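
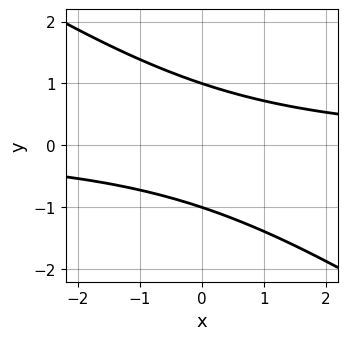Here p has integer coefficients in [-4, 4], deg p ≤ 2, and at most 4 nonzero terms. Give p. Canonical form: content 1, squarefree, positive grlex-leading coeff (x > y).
2*x*y + 3*y^2 - 3

The degree is 2 — the shape is more complex than any degree-1 curve.
From the axis intercepts and sections: the y-axis gridline crossings are at y ∈ {-1, 1}; no x-intercept at any integer in the box.
The integer polynomial consistent with all of this is the stated p.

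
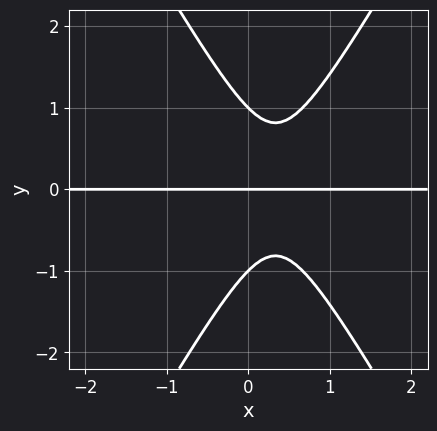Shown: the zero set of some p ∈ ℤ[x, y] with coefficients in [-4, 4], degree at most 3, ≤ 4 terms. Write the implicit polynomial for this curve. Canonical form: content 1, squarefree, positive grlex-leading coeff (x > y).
(a) deg p = 3.
(b) Checking where it meets the axes: the visible x-axis segment lies entirely on the curve; the y-axis gridline crossings are at y ∈ {-1, 0, 1}.
(c) Together with the visible shape, these determine p as stated.

3*x^2*y - y^3 - 2*x*y + y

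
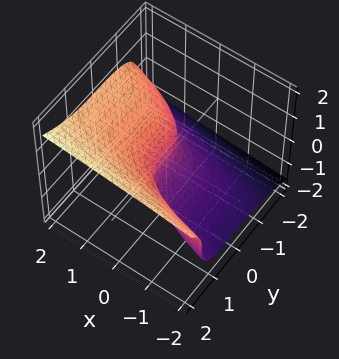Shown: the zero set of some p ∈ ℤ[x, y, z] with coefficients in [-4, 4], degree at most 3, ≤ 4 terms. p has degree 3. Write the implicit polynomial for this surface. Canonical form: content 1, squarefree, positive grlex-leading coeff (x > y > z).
1. deg p = 3. The shape is more complex than any degree-2 surface.
2. Against the integer gridlines: it crosses the x-axis at the gridline x = 0; one y-axis crossing is at y = 0.
3. Fitting integer coefficients to these (and the overall shape) gives p.

y^3 - 3*z^3 + 2*x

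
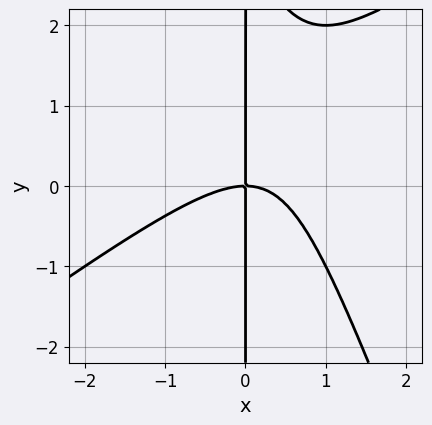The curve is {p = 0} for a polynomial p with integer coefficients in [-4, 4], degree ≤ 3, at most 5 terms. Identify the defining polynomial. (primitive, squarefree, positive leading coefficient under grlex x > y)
2*x^3 - 2*x^2*y - x*y^2 + 3*x*y

1. The degree is 3 — no degree-2 curve has this shape.
2. Checking where it meets the axes: the visible y-axis segment lies entirely on the curve; it crosses the x-axis at the gridline x = 0.
3. Fitting integer coefficients to these (and the overall shape) gives p.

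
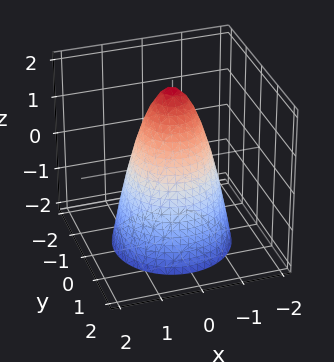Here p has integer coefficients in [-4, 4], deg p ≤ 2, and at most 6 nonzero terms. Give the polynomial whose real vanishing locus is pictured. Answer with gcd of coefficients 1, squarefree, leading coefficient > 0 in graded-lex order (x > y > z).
2*x^2 + 2*y^2 + z - 2

Degree: the shape is more complex than any degree-1 surface, so deg p = 2.
By symmetry, the z-axis is an axis of rotation, so x and y enter only as x² + y².
From the visible intercepts: it crosses the z-axis at the gridline z = 2; among the integer gridlines, it crosses the x-axis at x ∈ {-1, 1}.
Together with the visible shape, these determine p as stated. Check: (0, 1, 0) on the y-axis lies on the surface, and p(0, 1, 0) = 0. ✓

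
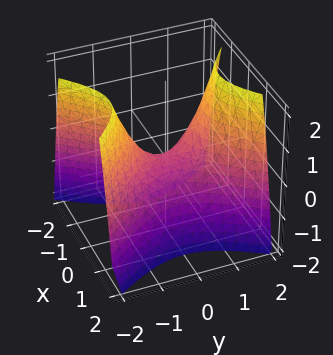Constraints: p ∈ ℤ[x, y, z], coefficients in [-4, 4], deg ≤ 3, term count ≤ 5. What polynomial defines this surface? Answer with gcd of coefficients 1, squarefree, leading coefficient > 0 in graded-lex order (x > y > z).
3*x^2 - 2*y^2 + 2*z

(a) Degree: a saddle surface; a quadric, so deg p = 2.
(b) Symmetries: the y ↦ −y reflection is a symmetry, so y appears only in even powers; the x ↦ −x reflection is a symmetry, so x appears only in even powers.
(c) From the axis intercepts and sections: one x-axis crossing is at x = 0; it meets the z-axis at z = 0 (among the integer gridlines); it crosses the y-axis at the gridline y = 0.
(d) These observations pin down the coefficients.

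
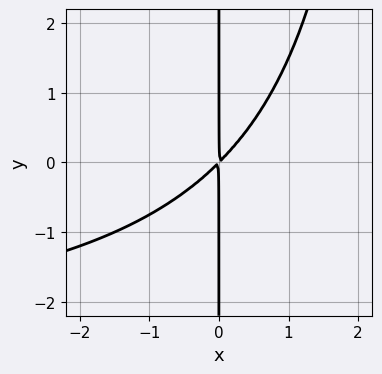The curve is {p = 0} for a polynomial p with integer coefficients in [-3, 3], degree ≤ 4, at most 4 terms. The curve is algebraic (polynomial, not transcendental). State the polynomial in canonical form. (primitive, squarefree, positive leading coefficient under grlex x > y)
The degree is 3 — no degree-2 curve has this shape.
Observable constraints: the visible y-axis segment lies entirely on the curve.
Assembling these constraints gives the stated polynomial.

x^2*y + 3*x^2 - 3*x*y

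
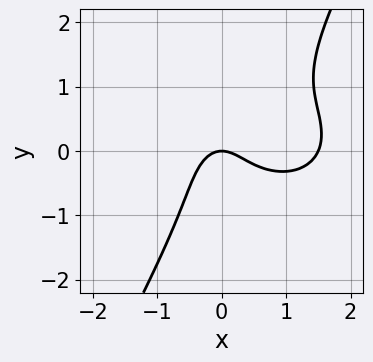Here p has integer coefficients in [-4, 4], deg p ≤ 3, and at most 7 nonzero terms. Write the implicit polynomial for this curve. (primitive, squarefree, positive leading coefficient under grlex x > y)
1. Degree: a generic line meets the curve in up to 3 points, so deg p = 3.
2. Observable constraints: it meets the x-axis at x = 0 (among the integer gridlines); it crosses the y-axis at the gridline y = 0.
3. Assembling these constraints gives the stated polynomial.

2*x^3 + 3*x*y^2 - 2*y^3 - 3*x^2 - 2*y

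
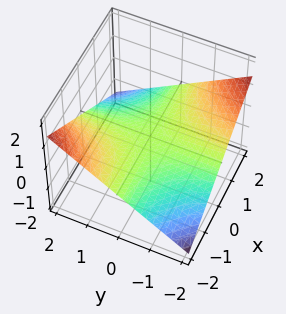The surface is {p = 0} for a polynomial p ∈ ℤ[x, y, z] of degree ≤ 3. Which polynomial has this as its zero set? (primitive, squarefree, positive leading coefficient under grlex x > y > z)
x*y + 3*z

deg p = 2. A saddle surface; a quadric.
Observable constraints: it crosses the z-axis at the gridline z = 0; every point of the y-axis in the box is on the surface.
Assembling these constraints gives the stated polynomial. Check: (-1, 0, 0) on the x-axis lies on the surface, and p(-1, 0, 0) = 0. ✓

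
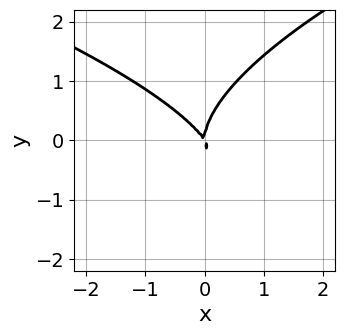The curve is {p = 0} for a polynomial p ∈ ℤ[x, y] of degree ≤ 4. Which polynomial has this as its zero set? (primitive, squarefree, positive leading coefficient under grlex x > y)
1. The degree is 3 — a generic line meets the curve in up to 3 points.
2. Observable constraints: one y-axis crossing is at y = 0; it crosses the x-axis at the gridline x = 0.
3. Solving for integer coefficients yields p as stated.

2*y^3 - 3*x^2 - 2*x*y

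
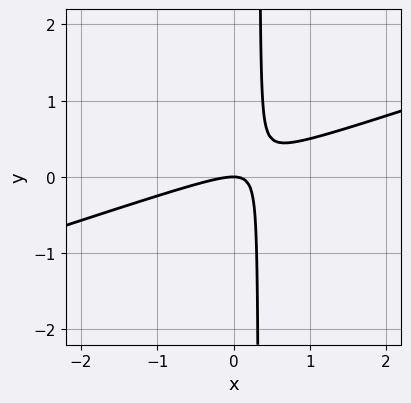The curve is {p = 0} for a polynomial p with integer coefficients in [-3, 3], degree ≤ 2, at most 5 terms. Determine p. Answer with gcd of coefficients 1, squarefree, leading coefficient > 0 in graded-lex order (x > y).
1. deg p = 2. No degree-1 curve has this shape.
2. Observable constraints: it crosses the y-axis at the gridline y = 0; it meets the x-axis at x = 0 (among the integer gridlines).
3. Solving for integer coefficients yields p as stated.

x^2 - 3*x*y + y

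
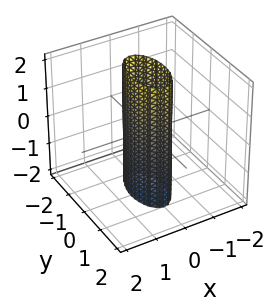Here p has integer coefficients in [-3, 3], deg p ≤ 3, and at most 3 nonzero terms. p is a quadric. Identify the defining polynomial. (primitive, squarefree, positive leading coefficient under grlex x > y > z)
First, deg p = 2.
Then, symmetries: the y ↦ −y reflection is a symmetry, so y appears only in even powers; it's symmetric under z → −z, forcing even powers of z; mirror symmetry x ↦ −x ⇒ only even powers of x.
Next, from the axis intercepts and sections: no z-intercept at any integer in the box; the y-axis gridline crossings are at y ∈ {-1, 1}.
Finally, fitting integer coefficients to these (and the overall shape) gives p.

3*x^2 + y^2 - 1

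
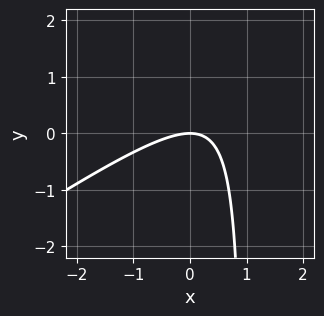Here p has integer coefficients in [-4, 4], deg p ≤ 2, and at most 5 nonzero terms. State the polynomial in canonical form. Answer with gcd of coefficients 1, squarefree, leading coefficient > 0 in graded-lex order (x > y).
2*x^2 - 3*x*y + 3*y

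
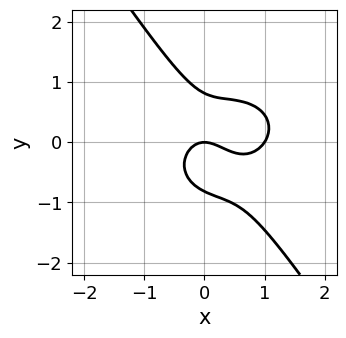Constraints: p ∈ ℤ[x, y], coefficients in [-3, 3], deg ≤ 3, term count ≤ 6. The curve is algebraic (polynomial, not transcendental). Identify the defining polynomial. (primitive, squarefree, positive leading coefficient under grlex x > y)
(a) The degree is 3 — the shape is more complex than any degree-2 curve.
(b) Against the integer gridlines: it crosses the y-axis at the gridline y = 0; among the integer gridlines, it crosses the x-axis at x ∈ {0, 1}.
(c) Together with the visible shape, these determine p as stated.

3*x^3 + 3*x*y^2 + 3*y^3 - 3*x^2 - 2*y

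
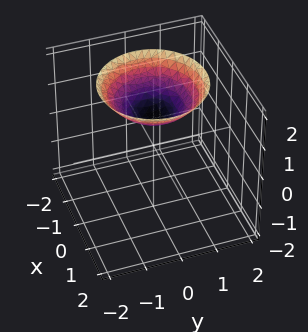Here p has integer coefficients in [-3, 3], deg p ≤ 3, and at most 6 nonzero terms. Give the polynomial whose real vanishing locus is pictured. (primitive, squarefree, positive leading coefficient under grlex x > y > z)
x^2 + y^2 - 2*z + 2

First, the degree is 2 — a generic line meets the surface in up to 2 points.
Then, symmetries: rotational symmetry about the z-axis ⇒ p depends on x, y only through x² + y².
Then, from the axis intercepts and sections: a circular section at z = 2 has radius between 1 and 2; the surface avoids every integer x-axis point in the box; it misses every integer gridline on the y-axis.
Finally, the integer polynomial consistent with all of this is the stated p. Check: (0, 0, 1) on the z-axis lies on the surface, and p(0, 0, 1) = 0. ✓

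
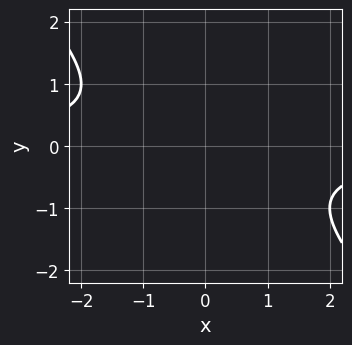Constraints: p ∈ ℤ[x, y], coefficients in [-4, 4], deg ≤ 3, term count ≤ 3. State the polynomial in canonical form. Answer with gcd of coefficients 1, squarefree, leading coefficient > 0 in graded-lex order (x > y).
1. deg p = 2.
2. Against the integer gridlines: it misses every integer gridline on the y-axis; the curve avoids every integer x-axis point in the box.
3. Assembling these constraints gives the stated polynomial.

x*y + y^2 + 1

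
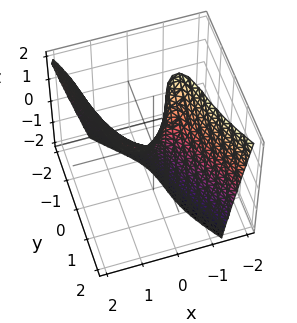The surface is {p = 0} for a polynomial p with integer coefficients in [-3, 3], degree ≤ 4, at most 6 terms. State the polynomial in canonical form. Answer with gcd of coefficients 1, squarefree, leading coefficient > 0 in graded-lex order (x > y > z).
3*x^3 + y^3 - 3*x*z + 2*y - z

deg p = 3. A generic line meets the surface in up to 3 points.
Reading off the gridlines: one x-axis crossing is at x = 0; it crosses the y-axis at the gridline y = 0.
Solving for integer coefficients yields p as stated.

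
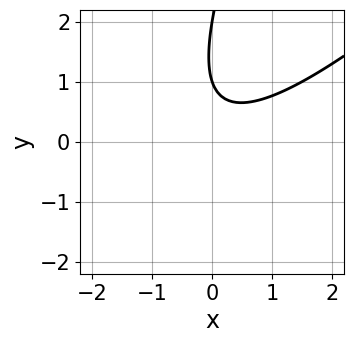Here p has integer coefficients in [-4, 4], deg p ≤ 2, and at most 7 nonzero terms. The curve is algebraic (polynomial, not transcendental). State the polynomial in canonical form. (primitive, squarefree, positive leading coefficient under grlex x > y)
2*x^2 - 3*x*y + y^2 - 3*y + 2

First, the degree is 2 — no degree-1 curve has this shape.
Next, checking where it meets the axes: the curve avoids every integer x-axis point in the box; among the integer gridlines, it crosses the y-axis at y ∈ {1, 2}.
Finally, matching integer coefficients to the picture gives p.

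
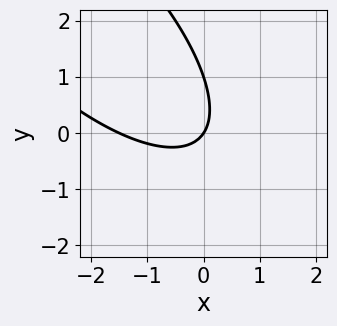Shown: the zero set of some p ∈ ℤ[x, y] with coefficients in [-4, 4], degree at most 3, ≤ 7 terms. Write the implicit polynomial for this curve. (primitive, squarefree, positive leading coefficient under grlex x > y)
First, the degree is 2 — a generic line meets the curve in up to 2 points.
Next, checking where it meets the axes: among the integer gridlines, it crosses the y-axis at y ∈ {0, 1}; it meets the x-axis at x = 0 (among the integer gridlines).
Finally, fitting integer coefficients to these (and the overall shape) gives p.

2*x^2 + 3*x*y + 2*y^2 + 3*x - 2*y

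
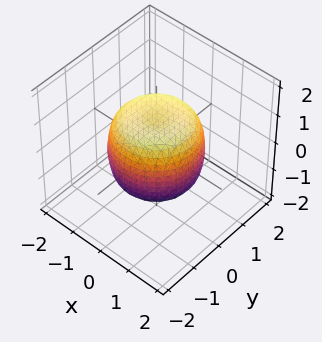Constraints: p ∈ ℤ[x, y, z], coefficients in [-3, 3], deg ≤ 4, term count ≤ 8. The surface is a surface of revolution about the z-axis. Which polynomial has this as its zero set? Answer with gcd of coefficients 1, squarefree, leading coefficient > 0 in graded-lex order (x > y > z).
x^4 + 2*x^2*y^2 + y^4 - x^2 - y^2 + z^2 - 1

deg p = 4. The shape is more complex than any degree-3 surface.
Symmetries: every cross-section ⟂ z is a circle, so x, y appear only via x² + y².
From the visible intercepts: the z-axis gridline crossings are at z ∈ {-1, 1}; a circular section at z = -1 has radius exactly 1.
Assembling these constraints gives the stated polynomial.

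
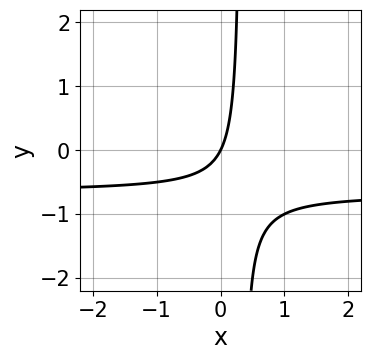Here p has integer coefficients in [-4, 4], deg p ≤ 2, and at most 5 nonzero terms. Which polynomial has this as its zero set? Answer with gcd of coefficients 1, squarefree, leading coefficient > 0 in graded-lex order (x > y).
3*x*y + 2*x - y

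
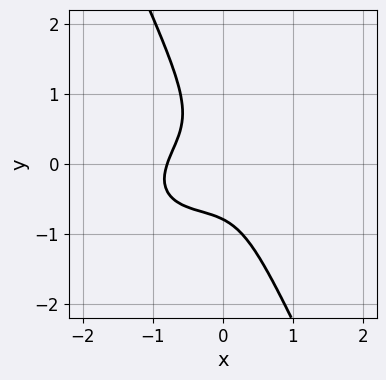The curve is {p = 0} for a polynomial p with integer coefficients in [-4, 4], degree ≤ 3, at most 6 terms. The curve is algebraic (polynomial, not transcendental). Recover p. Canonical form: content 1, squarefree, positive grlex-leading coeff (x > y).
2*x^3 - 2*x^2*y + 3*x*y^2 + 2*y^3 + 1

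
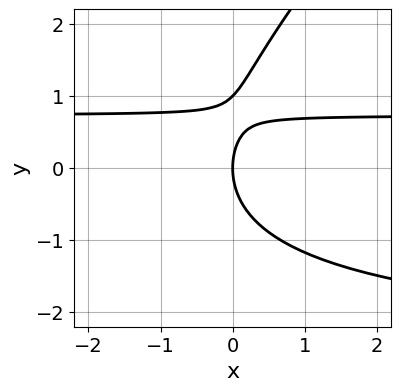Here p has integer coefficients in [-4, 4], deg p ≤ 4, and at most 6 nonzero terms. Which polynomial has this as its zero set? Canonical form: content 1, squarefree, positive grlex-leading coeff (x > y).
x*y^2 - y^3 + 2*x*y + y^2 - 2*x

First, degree: no degree-2 curve has this shape, so deg p = 3.
Then, reading off the gridlines: it meets the x-axis at x = 0 (among the integer gridlines); the y-axis gridline crossings are at y ∈ {0, 1}.
Finally, fitting integer coefficients to these (and the overall shape) gives p.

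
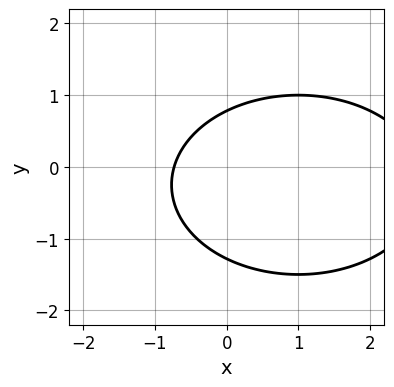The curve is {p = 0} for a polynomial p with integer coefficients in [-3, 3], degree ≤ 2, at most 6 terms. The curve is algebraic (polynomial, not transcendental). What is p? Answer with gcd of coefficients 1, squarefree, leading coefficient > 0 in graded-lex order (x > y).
x^2 + 2*y^2 - 2*x + y - 2

First, deg p = 2. A generic line meets the curve in up to 2 points.
Finally, matching integer coefficients to the picture gives p.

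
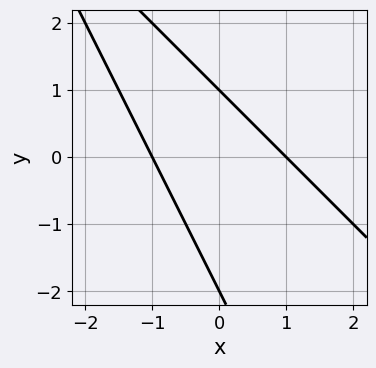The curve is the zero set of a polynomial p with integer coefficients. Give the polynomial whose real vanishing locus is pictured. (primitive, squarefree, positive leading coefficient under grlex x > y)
First, the degree is 2 — no degree-1 curve has this shape.
Then, observable constraints: the y-axis gridline crossings are at y ∈ {-2, 1}; the x-axis gridline crossings are at x ∈ {-1, 1}.
Finally, matching integer coefficients to the picture gives p.

2*x^2 + 3*x*y + y^2 + y - 2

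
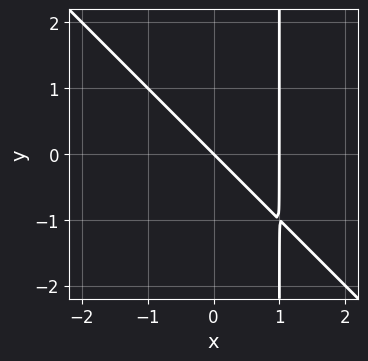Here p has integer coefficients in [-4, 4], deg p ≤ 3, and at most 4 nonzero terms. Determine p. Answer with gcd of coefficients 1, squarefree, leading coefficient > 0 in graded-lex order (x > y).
1. The degree is 2 — the shape is more complex than any degree-1 curve.
2. Observable constraints: among the integer gridlines, it crosses the x-axis at x ∈ {0, 1}; one y-axis crossing is at y = 0.
3. Putting this together gives p.

x^2 + x*y - x - y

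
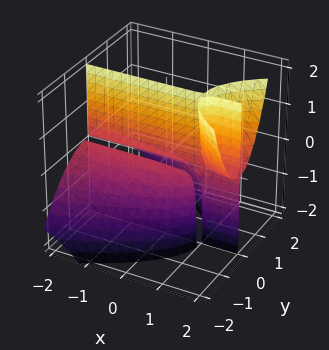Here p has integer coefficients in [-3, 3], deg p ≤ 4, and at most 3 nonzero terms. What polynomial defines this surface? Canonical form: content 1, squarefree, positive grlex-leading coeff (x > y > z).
(a) I count 2 distinct pieces. They look like related sheets of one shape, so recover p as a whole.
(b) Degree: the shape is more complex than any degree-2 surface, so deg p = 3.
(c) Reading off the gridlines: one y-axis crossing is at y = 0; every point of the x-axis in the box is on the surface; the visible z-axis segment lies entirely on the surface.
(d) Fitting integer coefficients to these (and the overall shape) gives p.

x*y*z - y^3 - y*z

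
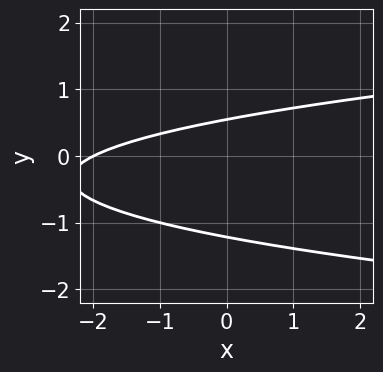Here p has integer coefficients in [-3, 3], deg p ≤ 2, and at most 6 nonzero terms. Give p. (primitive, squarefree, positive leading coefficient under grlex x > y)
deg p = 2.
Against the integer gridlines: it meets the x-axis at x = -2 (among the integer gridlines).
Together with the visible shape, these determine p as stated.

3*y^2 - x + 2*y - 2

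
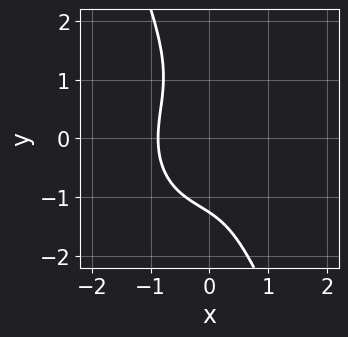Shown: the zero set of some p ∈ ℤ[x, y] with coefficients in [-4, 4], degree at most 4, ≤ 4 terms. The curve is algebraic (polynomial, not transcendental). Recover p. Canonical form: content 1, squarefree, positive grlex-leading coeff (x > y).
3*x^3 + 2*x*y^2 + y^3 + 2

(a) Degree: a generic line meets the curve in up to 3 points, so deg p = 3.
(b) Matching integer coefficients to the picture gives p.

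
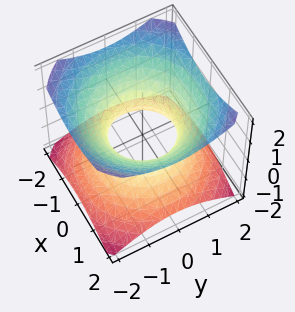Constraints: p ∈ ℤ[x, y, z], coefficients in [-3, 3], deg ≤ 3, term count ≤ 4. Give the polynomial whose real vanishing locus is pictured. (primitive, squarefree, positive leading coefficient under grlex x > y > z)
2*x^2 + 2*y^2 - 3*z^2 - 2

1. The degree is 2 — one connected sheet with a waist; a quadric.
2. Symmetries: mirror symmetry z ↦ −z ⇒ only even powers of z; the surface is invariant under rotation about z: p = q(x² + y², z).
3. Checking where it meets the axes: a circular section at z = -1 has radius between 1 and 2; the surface avoids every integer z-axis point in the box.
4. Matching integer coefficients to the picture gives p. Check: (-1, 0, 0) on the x-axis lies on the surface, and p(-1, 0, 0) = 0. ✓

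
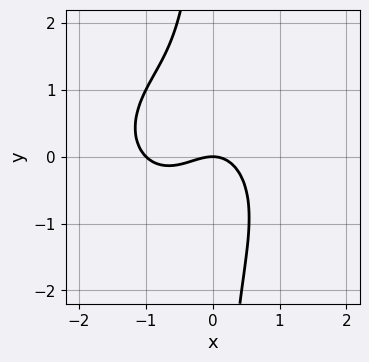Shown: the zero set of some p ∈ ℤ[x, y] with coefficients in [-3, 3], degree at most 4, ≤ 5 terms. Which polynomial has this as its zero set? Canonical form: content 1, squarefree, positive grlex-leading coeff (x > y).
x^3 + x*y^2 + x^2 + y

1. deg p = 3.
2. Reading off the gridlines: it meets the y-axis at y = 0 (among the integer gridlines); the x-axis gridline crossings are at x ∈ {-1, 0}.
3. The integer polynomial consistent with all of this is the stated p.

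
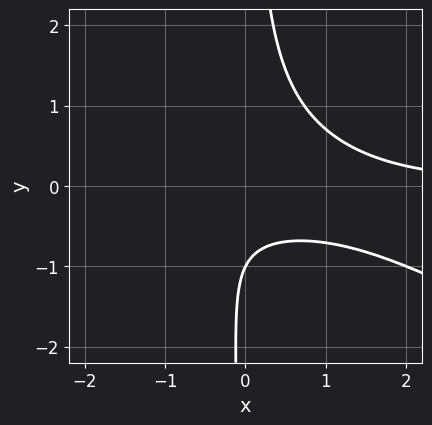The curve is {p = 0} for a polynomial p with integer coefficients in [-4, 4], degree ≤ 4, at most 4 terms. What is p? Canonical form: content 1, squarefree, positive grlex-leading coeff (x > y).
x^2*y + 2*x*y^2 - y - 1

(a) deg p = 3. No degree-2 curve has this shape.
(b) Against the integer gridlines: one y-axis crossing is at y = -1; it misses every integer gridline on the x-axis.
(c) Assembling these constraints gives the stated polynomial.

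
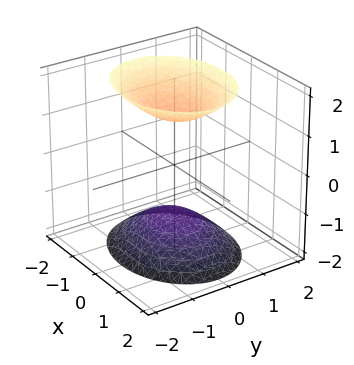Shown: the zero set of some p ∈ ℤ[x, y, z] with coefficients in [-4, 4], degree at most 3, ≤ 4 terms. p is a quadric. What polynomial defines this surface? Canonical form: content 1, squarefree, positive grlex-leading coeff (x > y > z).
2*x^2 + 3*y^2 - 2*z^2 + 3

The picture has 2 separate pieces.
deg p = 2.
Symmetries: it's symmetric under z → −z, forcing even powers of z; the x ↦ −x reflection is a symmetry, so x appears only in even powers; the y ↦ −y reflection is a symmetry, so y appears only in even powers.
From the visible intercepts: it misses every integer gridline on the x-axis; it misses every integer gridline on the y-axis.
Matching integer coefficients to the picture gives p.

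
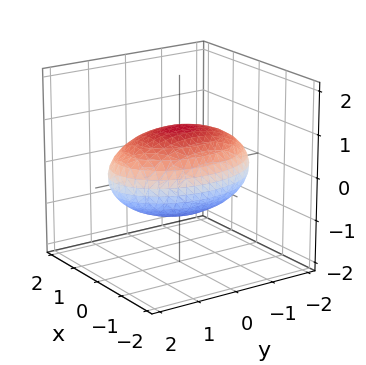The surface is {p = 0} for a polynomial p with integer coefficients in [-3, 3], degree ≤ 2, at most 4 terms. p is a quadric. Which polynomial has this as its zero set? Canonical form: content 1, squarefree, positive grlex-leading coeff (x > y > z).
2*x^2 + y^2 + 3*z^2 - 3

1. Degree: a closed, bounded, convex surface; a quadric, so deg p = 2.
2. Symmetries: mirror symmetry y ↦ −y ⇒ only even powers of y; mirror symmetry x ↦ −x ⇒ only even powers of x; mirror symmetry z ↦ −z ⇒ only even powers of z.
3. From the axis intercepts and sections: among the integer gridlines, it crosses the z-axis at z ∈ {-1, 1}.
4. Putting this together gives p.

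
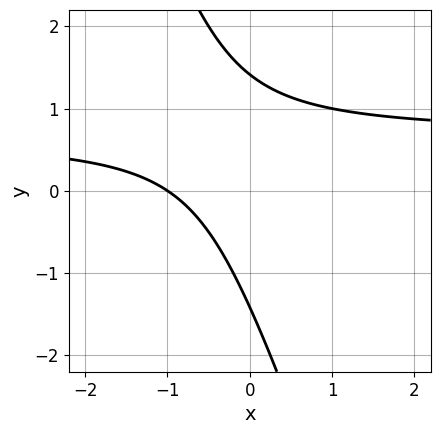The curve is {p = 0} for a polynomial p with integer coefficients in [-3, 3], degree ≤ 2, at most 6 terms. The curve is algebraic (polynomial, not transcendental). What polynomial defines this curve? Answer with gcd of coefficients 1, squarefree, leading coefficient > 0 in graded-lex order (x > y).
3*x*y + y^2 - 2*x - 2

The degree is 2 — a generic line meets the curve in up to 2 points.
From the visible intercepts: it crosses the x-axis at the gridline x = -1.
Fitting integer coefficients to these (and the overall shape) gives p.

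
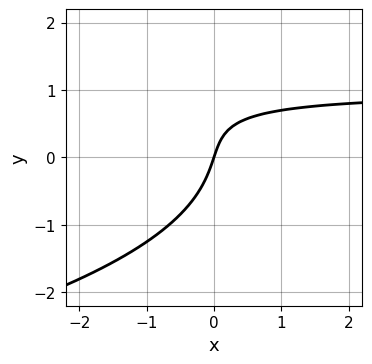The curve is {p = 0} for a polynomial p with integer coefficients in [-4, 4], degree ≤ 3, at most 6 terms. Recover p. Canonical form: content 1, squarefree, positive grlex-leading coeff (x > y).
First, deg p = 3. No degree-2 curve has this shape.
Then, observable constraints: it meets the y-axis at y = 0 (among the integer gridlines); one x-axis crossing is at x = 0.
Finally, solving for integer coefficients yields p as stated.

2*y^3 + 3*x*y - y^2 - 3*x + y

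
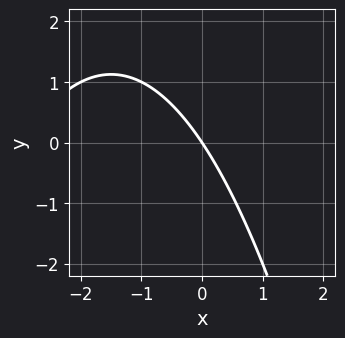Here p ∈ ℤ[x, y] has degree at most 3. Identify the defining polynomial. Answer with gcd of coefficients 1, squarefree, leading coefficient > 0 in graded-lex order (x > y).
1. Degree: a generic line meets the curve in up to 2 points, so deg p = 2.
2. From the visible intercepts: it crosses the y-axis at the gridline y = 0; one x-axis crossing is at x = 0.
3. Fitting integer coefficients to these (and the overall shape) gives p.

x^2 + 3*x + 2*y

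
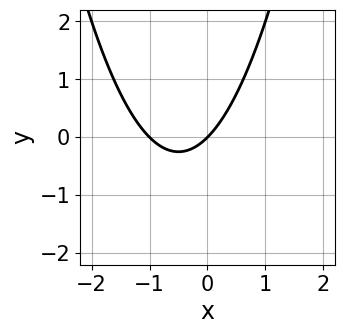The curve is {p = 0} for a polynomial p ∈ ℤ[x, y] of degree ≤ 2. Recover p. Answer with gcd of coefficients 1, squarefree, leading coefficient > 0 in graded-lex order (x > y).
(a) Degree: the shape is more complex than any degree-1 curve, so deg p = 2.
(b) Reading off the gridlines: among the integer gridlines, it crosses the x-axis at x ∈ {-1, 0}; one y-axis crossing is at y = 0.
(c) The integer polynomial consistent with all of this is the stated p.

x^2 + x - y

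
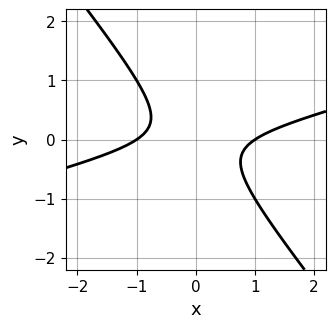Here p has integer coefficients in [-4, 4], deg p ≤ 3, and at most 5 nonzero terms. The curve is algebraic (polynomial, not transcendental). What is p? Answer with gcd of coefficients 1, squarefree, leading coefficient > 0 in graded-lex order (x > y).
deg p = 2.
Against the integer gridlines: the curve avoids every integer y-axis point in the box; the x-axis gridline crossings are at x ∈ {-1, 1}.
Together with the visible shape, these determine p as stated.

x^2 - 3*x*y - 3*y^2 - 1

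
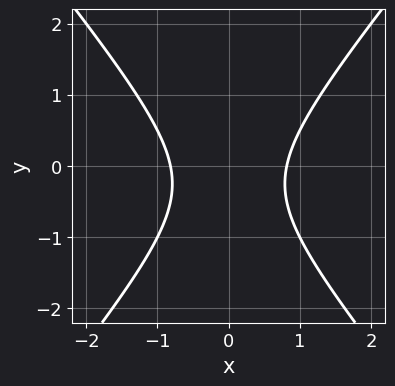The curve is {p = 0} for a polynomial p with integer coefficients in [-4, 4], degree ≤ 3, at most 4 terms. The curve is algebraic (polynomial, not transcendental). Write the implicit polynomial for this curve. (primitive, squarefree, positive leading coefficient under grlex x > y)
3*x^2 - 2*y^2 - y - 2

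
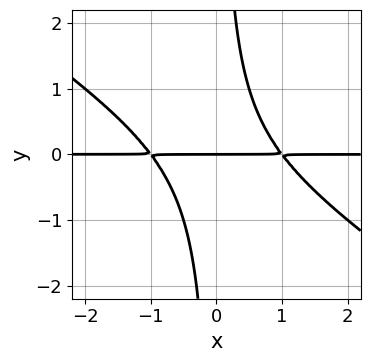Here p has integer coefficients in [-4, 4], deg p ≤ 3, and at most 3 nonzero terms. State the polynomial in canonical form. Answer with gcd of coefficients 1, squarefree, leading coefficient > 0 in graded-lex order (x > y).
(a) The degree is 3 — the shape is more complex than any degree-2 curve.
(b) Observable constraints: it crosses the y-axis at the gridline y = 0; the visible x-axis segment lies entirely on the curve.
(c) The integer polynomial consistent with all of this is the stated p.

2*x^2*y + 3*x*y^2 - 2*y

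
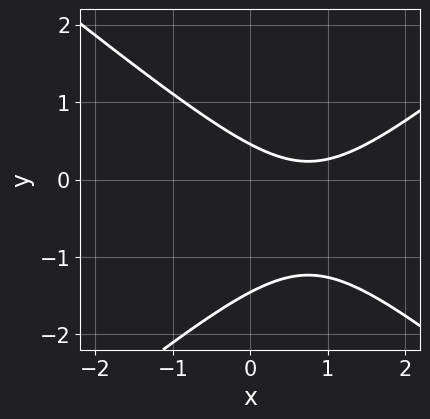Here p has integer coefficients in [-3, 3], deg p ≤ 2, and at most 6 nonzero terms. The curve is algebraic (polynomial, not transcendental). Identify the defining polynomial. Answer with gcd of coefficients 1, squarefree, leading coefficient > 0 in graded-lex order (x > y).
deg p = 2. A generic line meets the curve in up to 2 points.
From the axis intercepts and sections: no x-intercept at any integer in the box.
Solving for integer coefficients yields p as stated.

2*x^2 - 3*y^2 - 3*x - 3*y + 2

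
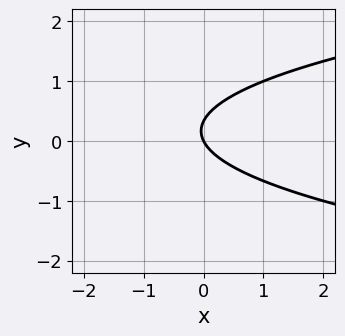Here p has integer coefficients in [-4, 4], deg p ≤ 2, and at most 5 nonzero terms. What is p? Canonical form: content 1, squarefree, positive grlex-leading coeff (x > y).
1. Degree: the shape is more complex than any degree-1 curve, so deg p = 2.
2. Against the integer gridlines: it crosses the y-axis at the gridline y = 0; one x-axis crossing is at x = 0.
3. These observations pin down the coefficients.

3*y^2 - 2*x - y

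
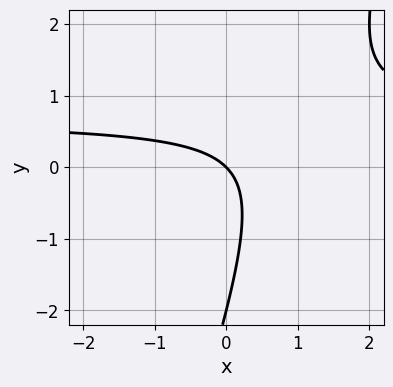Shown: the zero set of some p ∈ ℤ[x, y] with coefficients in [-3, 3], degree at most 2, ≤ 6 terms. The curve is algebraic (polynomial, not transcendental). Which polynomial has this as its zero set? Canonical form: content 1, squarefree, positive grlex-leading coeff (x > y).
(a) deg p = 2.
(b) From the visible intercepts: among the integer gridlines, it crosses the y-axis at y ∈ {-2, 0}; it crosses the x-axis at the gridline x = 0.
(c) Solving for integer coefficients yields p as stated.

3*x*y - y^2 - 2*x - 2*y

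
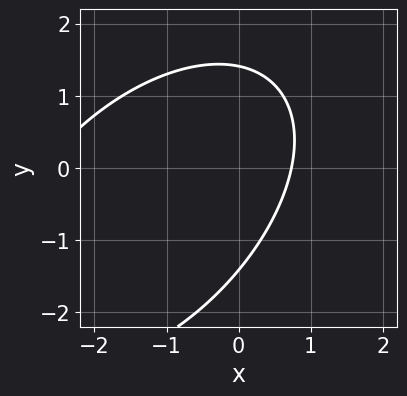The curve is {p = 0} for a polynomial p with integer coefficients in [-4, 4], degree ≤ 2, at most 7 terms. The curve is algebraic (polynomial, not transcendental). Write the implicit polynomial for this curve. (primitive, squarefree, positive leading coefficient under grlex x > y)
x^2 - x*y + y^2 + 2*x - 2

(a) Degree: the shape is more complex than any degree-1 curve, so deg p = 2.
(b) Solving for integer coefficients yields p as stated.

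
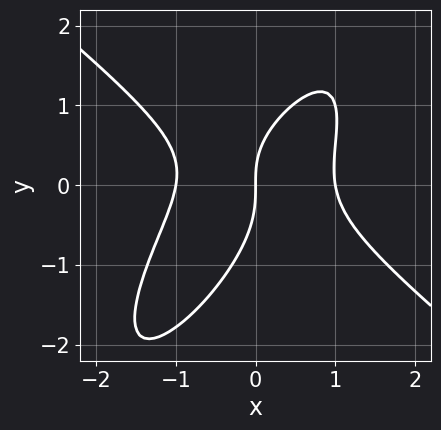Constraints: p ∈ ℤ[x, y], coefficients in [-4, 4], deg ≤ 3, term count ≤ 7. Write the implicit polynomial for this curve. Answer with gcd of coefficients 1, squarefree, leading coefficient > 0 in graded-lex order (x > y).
1. deg p = 3.
2. Observable constraints: among the integer gridlines, it crosses the x-axis at x ∈ {-1, 0, 1}; one y-axis crossing is at y = 0.
3. Fitting integer coefficients to these (and the overall shape) gives p.

3*x^3 - 3*x*y^2 + 2*y^3 + x*y - 3*x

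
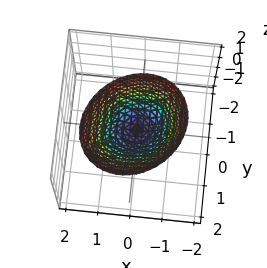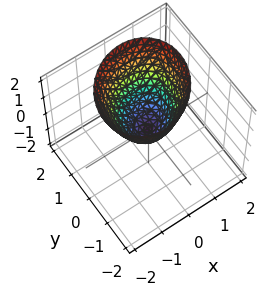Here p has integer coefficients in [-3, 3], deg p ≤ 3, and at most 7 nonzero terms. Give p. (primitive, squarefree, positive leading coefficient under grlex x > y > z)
1. The degree is 2 — the shape is more complex than any degree-1 surface.
2. From the visible intercepts: it crosses the y-axis at the gridline y = 0; it crosses the x-axis at the gridline x = 0; it crosses the z-axis at the gridline z = 0.
3. Putting this together gives p.

3*x^2 - x*y + 3*y^2 - y*z - 3*z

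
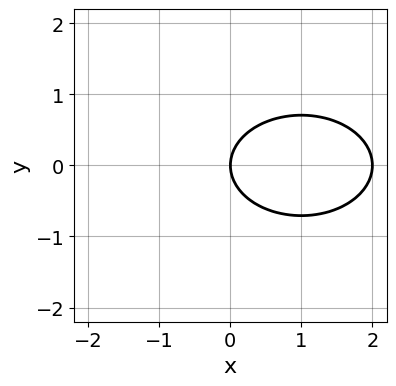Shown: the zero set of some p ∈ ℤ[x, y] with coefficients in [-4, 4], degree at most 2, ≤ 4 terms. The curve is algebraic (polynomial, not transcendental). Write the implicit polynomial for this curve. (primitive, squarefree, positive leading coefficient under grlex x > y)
x^2 + 2*y^2 - 2*x

(a) Degree: a generic line meets the curve in up to 2 points, so deg p = 2.
(b) Symmetries: the y ↦ −y reflection is a symmetry, so y appears only in even powers.
(c) Against the integer gridlines: it crosses the y-axis at the gridline y = 0; among the integer gridlines, it crosses the x-axis at x ∈ {0, 2}.
(d) Putting this together gives p.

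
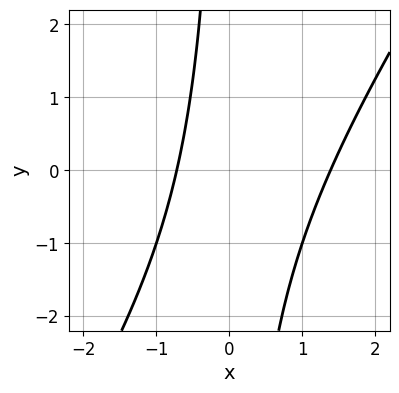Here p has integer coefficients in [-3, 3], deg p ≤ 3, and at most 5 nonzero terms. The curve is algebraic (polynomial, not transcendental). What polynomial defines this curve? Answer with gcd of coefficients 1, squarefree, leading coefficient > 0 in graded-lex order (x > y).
3*x^2 - 2*x*y - 2*x - 3

Degree: no degree-1 curve has this shape, so deg p = 2.
Observable constraints: no y-intercept at any integer in the box.
Together with the visible shape, these determine p as stated.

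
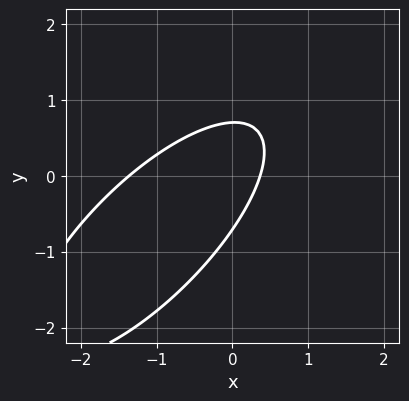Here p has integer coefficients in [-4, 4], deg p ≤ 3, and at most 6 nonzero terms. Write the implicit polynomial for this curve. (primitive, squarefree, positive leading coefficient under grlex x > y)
Degree: a generic line meets the curve in up to 2 points, so deg p = 2.
The integer polynomial consistent with all of this is the stated p.

2*x^2 - 3*x*y + 2*y^2 + 2*x - 1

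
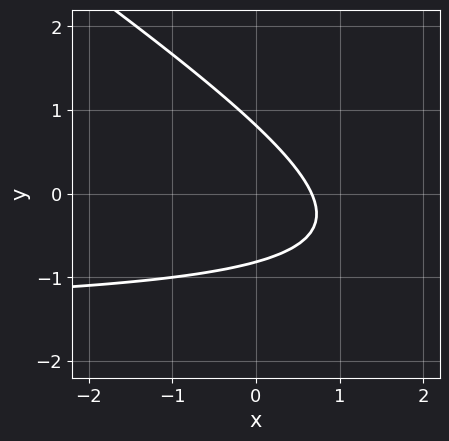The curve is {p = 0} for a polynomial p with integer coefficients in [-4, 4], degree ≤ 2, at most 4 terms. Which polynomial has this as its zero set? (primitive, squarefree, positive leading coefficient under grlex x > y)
2*x*y + 3*y^2 + 3*x - 2

(a) Degree: a generic line meets the curve in up to 2 points, so deg p = 2.
(b) Solving for integer coefficients yields p as stated.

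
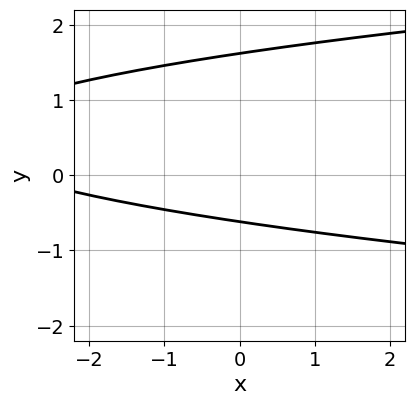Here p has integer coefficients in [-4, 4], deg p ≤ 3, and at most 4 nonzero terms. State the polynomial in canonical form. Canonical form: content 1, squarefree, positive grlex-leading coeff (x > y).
1. deg p = 2.
2. Against the integer gridlines: the curve avoids every integer x-axis point in the box.
3. Assembling these constraints gives the stated polynomial.

3*y^2 - x - 3*y - 3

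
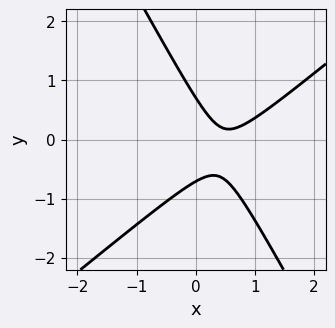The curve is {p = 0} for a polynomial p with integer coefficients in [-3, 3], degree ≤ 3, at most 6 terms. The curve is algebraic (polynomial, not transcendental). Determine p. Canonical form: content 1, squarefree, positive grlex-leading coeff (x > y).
First, the degree is 2 — no degree-1 curve has this shape.
Next, observable constraints: no x-intercept at any integer in the box.
Finally, matching integer coefficients to the picture gives p.

3*x^2 - 2*x*y - 2*y^2 - 3*x + 1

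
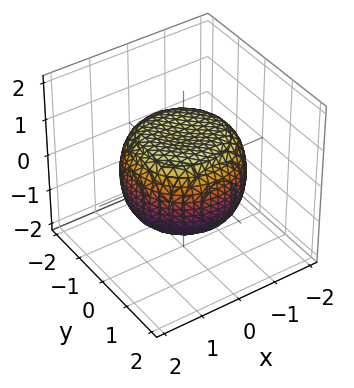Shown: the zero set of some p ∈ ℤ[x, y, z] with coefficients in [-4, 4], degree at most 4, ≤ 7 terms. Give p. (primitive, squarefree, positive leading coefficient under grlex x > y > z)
x^4 + 2*x^2*y^2 + y^4 - x^2 - y^2 + 2*z^2 - 2

(a) The degree is 4 — no degree-3 surface has this shape.
(b) Symmetries: rotational symmetry about the z-axis ⇒ p depends on x, y only through x² + y².
(c) From the visible intercepts: a circular section at z = -1 has radius exactly 1; among the integer gridlines, it crosses the z-axis at z ∈ {-1, 1}.
(d) The integer polynomial consistent with all of this is the stated p.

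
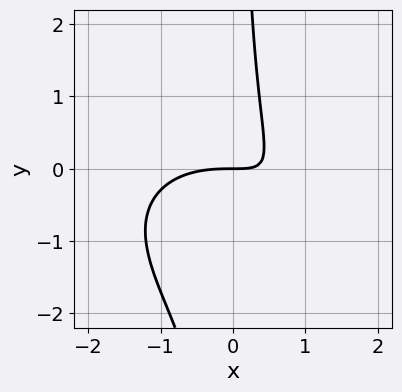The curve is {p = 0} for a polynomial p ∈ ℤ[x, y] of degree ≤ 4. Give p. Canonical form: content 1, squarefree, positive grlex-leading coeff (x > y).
x^3 + x^2*y + 2*x*y^2 + 3*x*y - 2*y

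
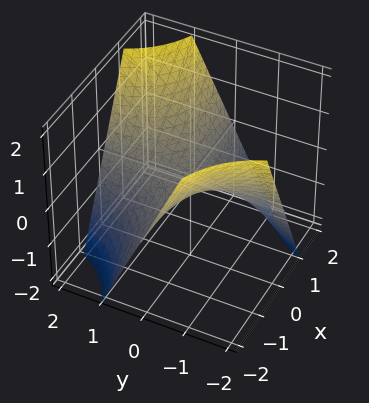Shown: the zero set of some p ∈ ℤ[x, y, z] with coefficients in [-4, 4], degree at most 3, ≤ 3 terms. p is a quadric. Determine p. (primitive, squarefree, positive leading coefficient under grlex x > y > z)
Degree: a saddle surface; a quadric, so deg p = 2.
From the visible intercepts: one z-axis crossing is at z = 0; the visible y-axis segment lies entirely on the surface.
Assembling these constraints gives the stated polynomial. Check: (2, 0, 0) on the x-axis lies on the surface, and p(2, 0, 0) = 0. ✓

x*y - z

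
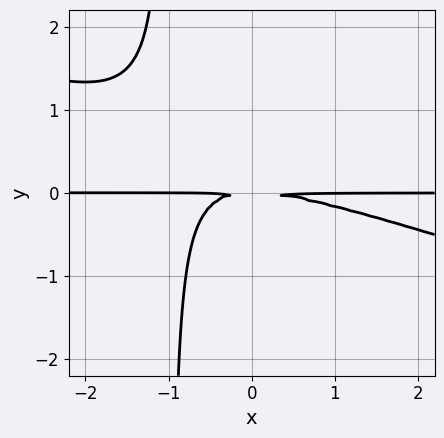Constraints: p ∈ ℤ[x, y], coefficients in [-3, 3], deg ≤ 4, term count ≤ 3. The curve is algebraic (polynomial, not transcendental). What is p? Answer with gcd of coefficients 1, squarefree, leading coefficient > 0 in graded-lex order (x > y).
1. The degree is 3 — a generic line meets the curve in up to 3 points.
2. Against the integer gridlines: every point of the x-axis in the box is on the curve.
3. Solving for integer coefficients yields p as stated.

x^2*y + 3*x*y^2 + 3*y^2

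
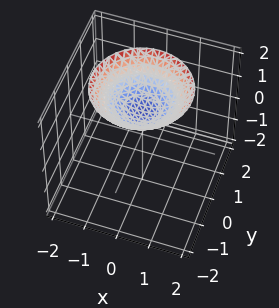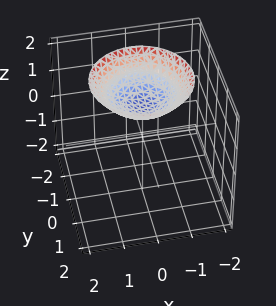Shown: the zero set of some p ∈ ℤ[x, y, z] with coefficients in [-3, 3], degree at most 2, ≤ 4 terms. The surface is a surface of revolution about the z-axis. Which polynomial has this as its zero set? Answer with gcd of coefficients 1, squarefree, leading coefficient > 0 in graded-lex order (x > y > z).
x^2 + y^2 - 2*z + 2

The degree is 2 — the shape is more complex than any degree-1 surface.
Symmetries: the surface is invariant under rotation about z: p = q(x² + y², z).
Reading off the gridlines: one z-axis crossing is at z = 1; a circular section at z = 2 has radius between 1 and 2.
Together with the visible shape, these determine p as stated.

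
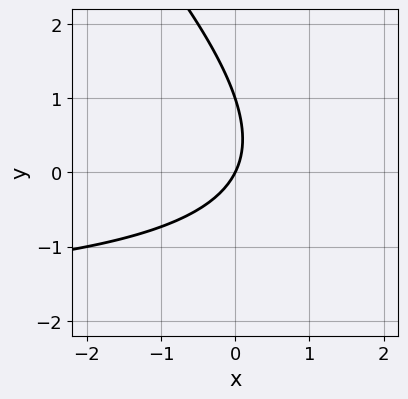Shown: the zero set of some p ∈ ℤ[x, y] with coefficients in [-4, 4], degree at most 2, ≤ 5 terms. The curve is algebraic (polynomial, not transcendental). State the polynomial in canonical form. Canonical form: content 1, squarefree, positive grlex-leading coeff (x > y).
x*y + y^2 + 2*x - y

(a) deg p = 2. The shape is more complex than any degree-1 curve.
(b) From the axis intercepts and sections: one x-axis crossing is at x = 0; the y-axis gridline crossings are at y ∈ {0, 1}.
(c) Matching integer coefficients to the picture gives p.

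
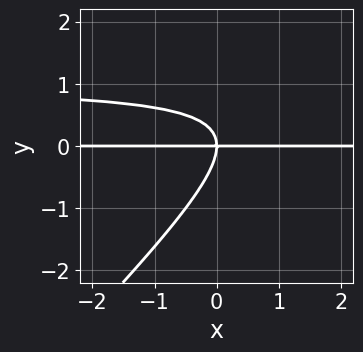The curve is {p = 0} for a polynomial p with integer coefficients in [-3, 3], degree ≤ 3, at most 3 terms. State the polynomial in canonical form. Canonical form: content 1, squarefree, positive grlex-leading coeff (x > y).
1. deg p = 3. The shape is more complex than any degree-2 curve.
2. Observable constraints: the visible x-axis segment lies entirely on the curve; it crosses the y-axis at the gridline y = 0.
3. Putting this together gives p.

x*y^2 - y^3 - x*y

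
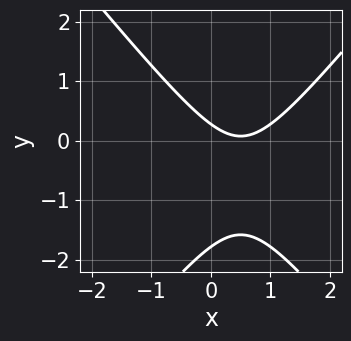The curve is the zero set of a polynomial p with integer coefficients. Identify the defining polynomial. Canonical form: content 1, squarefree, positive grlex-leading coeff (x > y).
3*x^2 - 2*y^2 - 3*x - 3*y + 1

(a) Degree: the shape is more complex than any degree-1 curve, so deg p = 2.
(b) Observable constraints: the curve avoids every integer x-axis point in the box.
(c) Solving for integer coefficients yields p as stated.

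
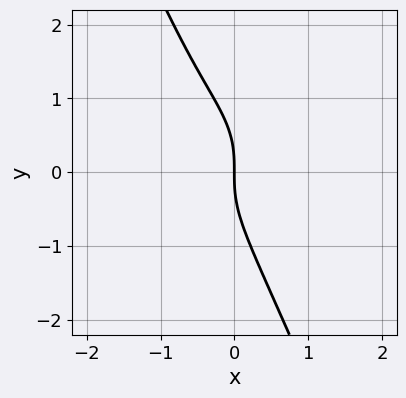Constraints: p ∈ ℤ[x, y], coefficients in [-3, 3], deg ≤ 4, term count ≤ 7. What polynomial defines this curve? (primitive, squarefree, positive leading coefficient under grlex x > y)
2*x^3 + 2*x*y^2 + y^3 + 2*x^2 + 2*x

Degree: a generic line meets the curve in up to 3 points, so deg p = 3.
Against the integer gridlines: it crosses the x-axis at the gridline x = 0; one y-axis crossing is at y = 0.
Fitting integer coefficients to these (and the overall shape) gives p.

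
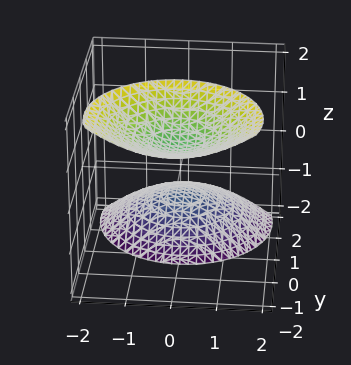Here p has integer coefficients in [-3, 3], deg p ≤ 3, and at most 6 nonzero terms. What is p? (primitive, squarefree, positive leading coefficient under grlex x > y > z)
2*x^2 + 2*y^2 + 3*y*z - z^2 + 2

I count 2 distinct pieces. Treating them together as one polynomial.
Degree: no degree-1 surface has this shape, so deg p = 2.
Observable constraints: no x-intercept at any integer in the box; it misses every integer gridline on the y-axis.
Assembling these constraints gives the stated polynomial.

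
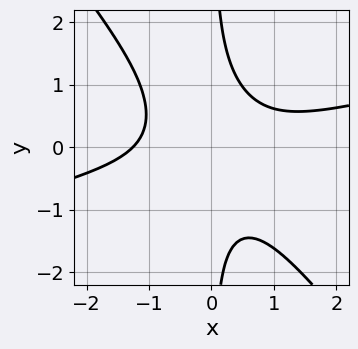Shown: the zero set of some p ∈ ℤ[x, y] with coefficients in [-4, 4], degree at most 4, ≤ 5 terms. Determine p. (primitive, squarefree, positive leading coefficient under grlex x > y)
(a) deg p = 3.
(b) Checking where it meets the axes: the curve avoids every integer y-axis point in the box.
(c) Assembling these constraints gives the stated polynomial.

x^3 - 3*x^2*y - 3*x*y^2 + 2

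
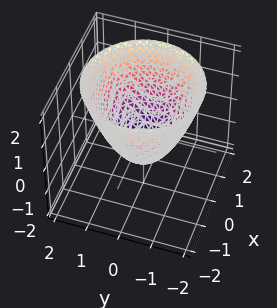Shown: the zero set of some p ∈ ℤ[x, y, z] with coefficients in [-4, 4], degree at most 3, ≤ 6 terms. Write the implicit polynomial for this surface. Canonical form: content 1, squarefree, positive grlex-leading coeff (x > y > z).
x^2 + y^2 - z - 1

First, the degree is 2 — no degree-1 surface has this shape.
Then, symmetries: rotational symmetry about the z-axis ⇒ p depends on x, y only through x² + y².
Next, observable constraints: the x-axis gridline crossings are at x ∈ {-1, 1}; among the integer gridlines, it crosses the y-axis at y ∈ {-1, 1}; it meets the z-axis at z = -1 (among the integer gridlines).
Finally, putting this together gives p.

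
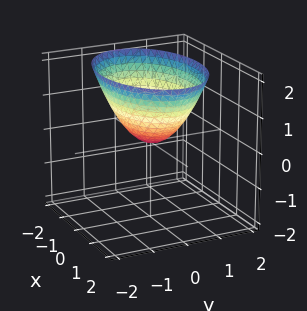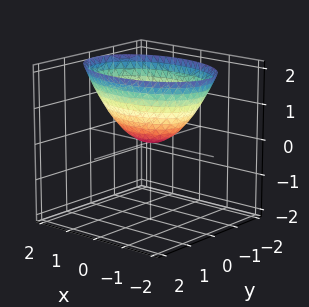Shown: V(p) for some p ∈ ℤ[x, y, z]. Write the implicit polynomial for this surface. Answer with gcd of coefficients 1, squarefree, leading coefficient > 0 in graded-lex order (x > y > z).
x^2 + 2*y^2 - 2*z

First, degree: a paraboloid; a quadric, so deg p = 2.
Then, symmetries: mirror symmetry x ↦ −x ⇒ only even powers of x; the y ↦ −y reflection is a symmetry, so y appears only in even powers.
Next, from the axis intercepts and sections: it meets the y-axis at y = 0 (among the integer gridlines); one x-axis crossing is at x = 0; it meets the z-axis at z = 0 (among the integer gridlines).
Finally, assembling these constraints gives the stated polynomial.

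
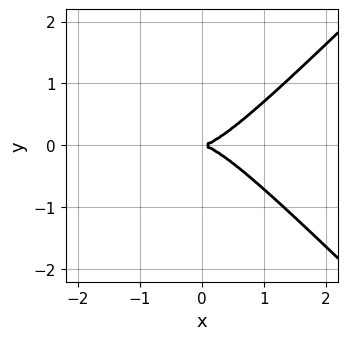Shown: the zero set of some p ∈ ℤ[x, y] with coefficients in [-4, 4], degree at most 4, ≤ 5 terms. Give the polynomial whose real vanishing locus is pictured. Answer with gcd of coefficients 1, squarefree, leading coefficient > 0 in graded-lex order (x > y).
x^3 - x*y^2 - y^2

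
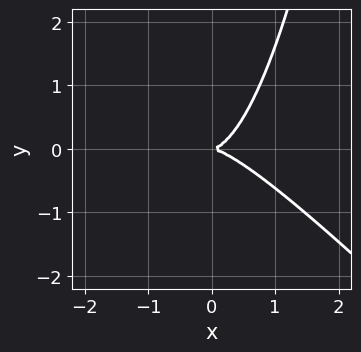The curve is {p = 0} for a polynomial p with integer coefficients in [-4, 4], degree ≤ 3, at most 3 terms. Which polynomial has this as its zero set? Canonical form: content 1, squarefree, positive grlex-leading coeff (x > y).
1. Degree: a generic line meets the curve in up to 3 points, so deg p = 3.
2. From the axis intercepts and sections: it crosses the x-axis at the gridline x = 0; it crosses the y-axis at the gridline y = 0.
3. Putting this together gives p.

x^3 + x^2*y - y^2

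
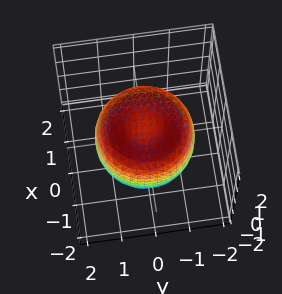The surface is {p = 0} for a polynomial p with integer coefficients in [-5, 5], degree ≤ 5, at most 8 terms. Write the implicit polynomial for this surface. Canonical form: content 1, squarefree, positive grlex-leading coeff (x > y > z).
2*x^4 + 4*x^2*y^2 + 2*y^4 - 3*x^2 - 3*y^2 + 3*z^2 - 2

First, deg p = 4. A generic line meets the surface in up to 4 points.
Next, symmetries: the z-axis is an axis of rotation, so x and y enter only as x² + y².
Then, reading off the gridlines: a circular section at z = 0 has radius between 1 and 2.
Finally, matching integer coefficients to the picture gives p.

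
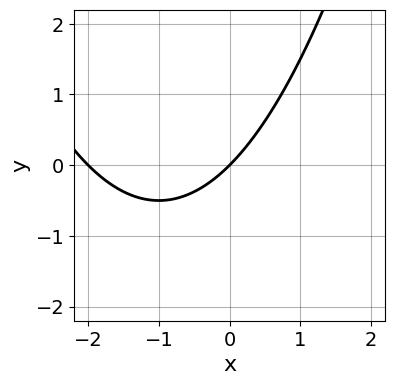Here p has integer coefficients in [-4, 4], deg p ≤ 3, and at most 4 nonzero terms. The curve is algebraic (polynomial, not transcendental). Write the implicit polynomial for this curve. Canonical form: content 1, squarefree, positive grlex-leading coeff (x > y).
deg p = 2. No degree-1 curve has this shape.
Against the integer gridlines: one y-axis crossing is at y = 0; the x-axis gridline crossings are at x ∈ {-2, 0}.
These observations pin down the coefficients.

x^2 + 2*x - 2*y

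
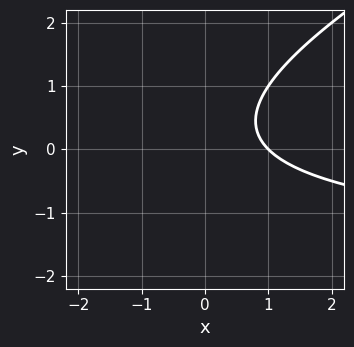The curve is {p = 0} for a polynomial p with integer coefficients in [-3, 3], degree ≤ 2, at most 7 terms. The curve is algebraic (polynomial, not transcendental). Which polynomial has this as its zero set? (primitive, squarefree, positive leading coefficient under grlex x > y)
(a) The degree is 2 — no degree-1 curve has this shape.
(b) Against the integer gridlines: it meets the x-axis at x = 1 (among the integer gridlines); it misses every integer gridline on the y-axis.
(c) Matching integer coefficients to the picture gives p.

x*y - 2*y^2 + 2*x + y - 2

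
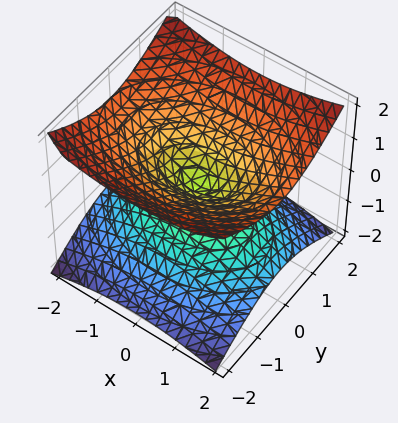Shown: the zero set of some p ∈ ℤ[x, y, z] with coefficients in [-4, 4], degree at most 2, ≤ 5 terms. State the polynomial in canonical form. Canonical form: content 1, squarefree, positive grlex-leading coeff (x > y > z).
x^2 + 2*y^2 - 3*z^2

1. Degree: two nappes meeting at a single point; a quadric, so deg p = 2.
2. Symmetries: it's symmetric under y → −y, forcing even powers of y; the z ↦ −z reflection is a symmetry, so z appears only in even powers; it's symmetric under x → −x, forcing even powers of x.
3. Against the integer gridlines: it crosses the x-axis at the gridline x = 0; it meets the y-axis at y = 0 (among the integer gridlines); it crosses the z-axis at the gridline z = 0.
4. Putting this together gives p.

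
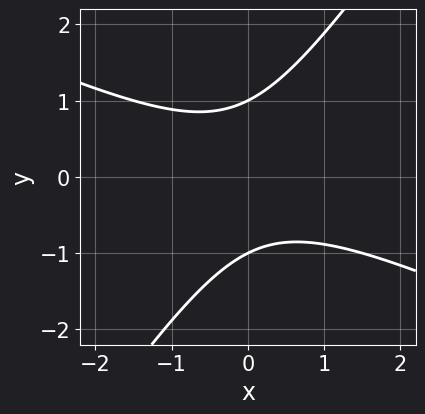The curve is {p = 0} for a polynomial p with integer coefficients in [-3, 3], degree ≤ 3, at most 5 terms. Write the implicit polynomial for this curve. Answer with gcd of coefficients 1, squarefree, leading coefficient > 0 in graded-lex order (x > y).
deg p = 2. No degree-1 curve has this shape.
From the visible intercepts: it misses every integer gridline on the x-axis; the y-axis gridline crossings are at y ∈ {-1, 1}.
Matching integer coefficients to the picture gives p.

2*x^2 + 3*x*y - 3*y^2 + 3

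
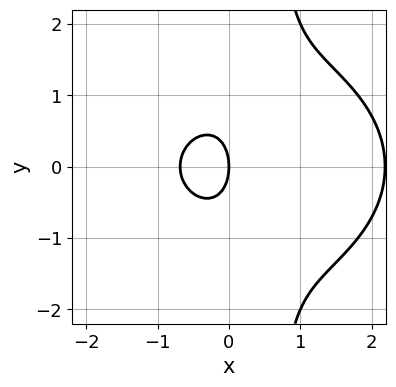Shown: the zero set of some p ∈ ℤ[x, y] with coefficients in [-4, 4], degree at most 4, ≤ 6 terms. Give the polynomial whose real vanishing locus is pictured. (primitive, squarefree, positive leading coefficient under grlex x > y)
First, degree: no degree-2 curve has this shape, so deg p = 3.
Next, symmetries: the y ↦ −y reflection is a symmetry, so y appears only in even powers.
Next, from the axis intercepts and sections: it crosses the y-axis at the gridline y = 0; one x-axis crossing is at x = 0.
Finally, assembling these constraints gives the stated polynomial.

2*x^3 + 3*x*y^2 - 3*x^2 - 2*y^2 - 3*x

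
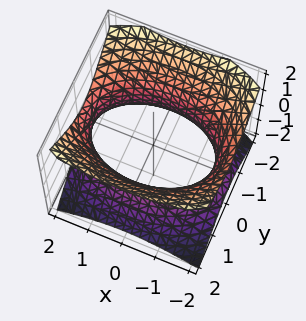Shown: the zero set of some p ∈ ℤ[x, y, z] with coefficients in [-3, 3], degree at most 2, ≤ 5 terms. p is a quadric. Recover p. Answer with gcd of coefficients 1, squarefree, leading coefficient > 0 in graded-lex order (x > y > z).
x^2 + 2*y^2 - 2*z^2 - 3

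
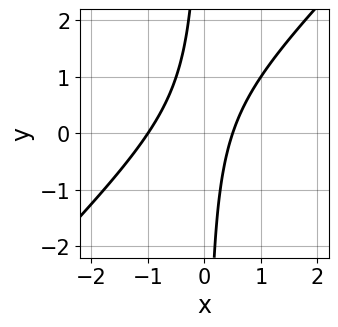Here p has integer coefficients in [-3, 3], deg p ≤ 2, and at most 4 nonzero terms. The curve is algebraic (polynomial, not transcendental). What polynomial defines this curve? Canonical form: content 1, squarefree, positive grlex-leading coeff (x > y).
2*x^2 - 2*x*y + x - 1

First, degree: the shape is more complex than any degree-1 curve, so deg p = 2.
Then, reading off the gridlines: it crosses the x-axis at the gridline x = -1; no y-intercept at any integer in the box.
Finally, the integer polynomial consistent with all of this is the stated p.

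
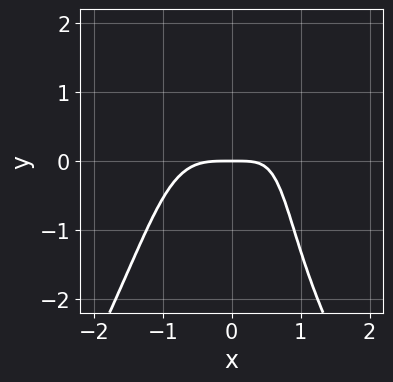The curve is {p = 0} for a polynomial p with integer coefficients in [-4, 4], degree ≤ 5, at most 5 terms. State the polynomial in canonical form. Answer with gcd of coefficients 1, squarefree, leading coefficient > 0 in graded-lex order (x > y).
(a) The degree is 4 — a generic line meets the curve in up to 4 points.
(b) Checking where it meets the axes: it meets the y-axis at y = 0 (among the integer gridlines); one x-axis crossing is at x = 0.
(c) Together with the visible shape, these determine p as stated.

3*x^4 - x^2*y^2 - 2*x*y + 3*y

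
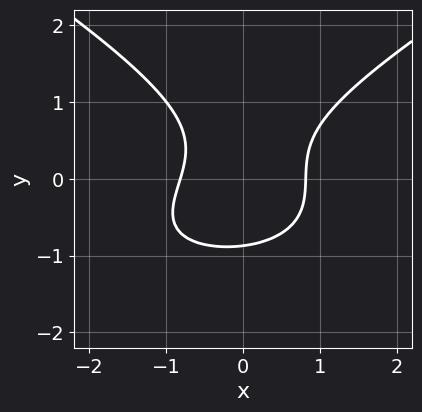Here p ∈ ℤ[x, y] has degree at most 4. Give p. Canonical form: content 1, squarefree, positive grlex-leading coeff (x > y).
x^2*y - 3*y^3 + 3*x^2 - x*y - 2

First, the degree is 3 — the shape is more complex than any degree-2 curve.
Finally, matching integer coefficients to the picture gives p.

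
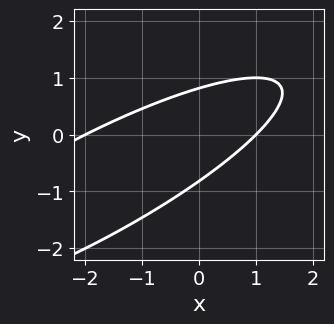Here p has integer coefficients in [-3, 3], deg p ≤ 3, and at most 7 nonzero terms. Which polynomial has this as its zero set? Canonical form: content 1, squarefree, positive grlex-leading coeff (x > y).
x^2 - 3*x*y + 3*y^2 + x - 2

The degree is 2 — a generic line meets the curve in up to 2 points.
Checking where it meets the axes: the x-axis gridline crossings are at x ∈ {-2, 1}.
These observations pin down the coefficients.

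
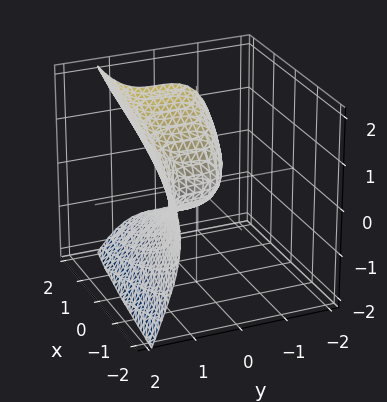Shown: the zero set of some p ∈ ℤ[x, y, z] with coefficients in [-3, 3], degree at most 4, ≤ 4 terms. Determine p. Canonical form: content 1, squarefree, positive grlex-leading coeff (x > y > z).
y^3 - z^2 + x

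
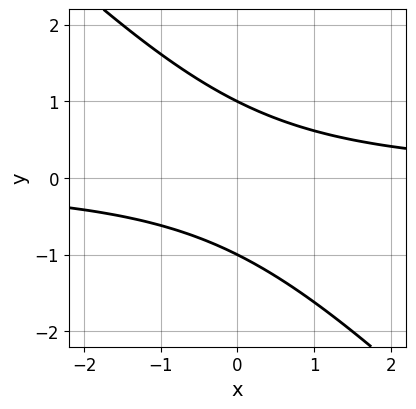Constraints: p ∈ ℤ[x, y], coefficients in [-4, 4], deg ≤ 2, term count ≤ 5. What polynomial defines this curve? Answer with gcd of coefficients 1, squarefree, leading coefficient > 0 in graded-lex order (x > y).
x*y + y^2 - 1

First, the degree is 2 — a generic line meets the curve in up to 2 points.
Next, checking where it meets the axes: it misses every integer gridline on the x-axis; the y-axis gridline crossings are at y ∈ {-1, 1}.
Finally, assembling these constraints gives the stated polynomial.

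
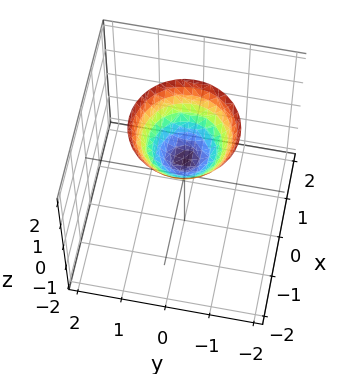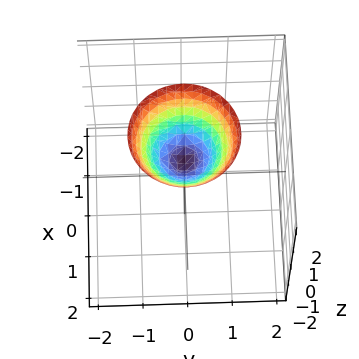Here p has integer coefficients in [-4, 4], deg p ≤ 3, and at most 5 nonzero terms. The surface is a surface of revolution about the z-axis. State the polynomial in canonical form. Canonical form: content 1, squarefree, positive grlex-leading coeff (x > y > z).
First, the degree is 2 — the shape is more complex than any degree-1 surface.
Next, by symmetry, every cross-section ⟂ z is a circle, so x, y appear only via x² + y².
Next, from the visible intercepts: a circular section at z = 2 has radius between 1 and 2; the surface avoids every integer x-axis point in the box; it misses every integer gridline on the y-axis.
Finally, matching integer coefficients to the picture gives p.

3*x^2 + 3*y^2 - 3*z + 2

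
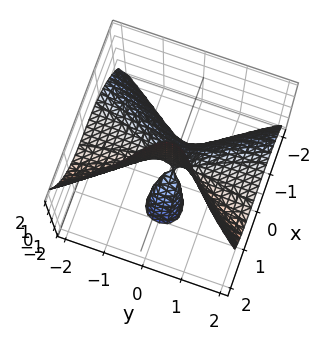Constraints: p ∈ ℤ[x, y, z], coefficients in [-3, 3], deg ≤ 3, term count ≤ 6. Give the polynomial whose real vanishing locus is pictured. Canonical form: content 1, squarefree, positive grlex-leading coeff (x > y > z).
First, degree: no degree-2 surface has this shape, so deg p = 3.
Then, checking where it meets the axes: every point of the z-axis in the box is on the surface; the visible y-axis segment lies entirely on the surface; it crosses the x-axis at the gridline x = 0.
Finally, together with the visible shape, these determine p as stated.

3*x^3 - 3*y^2*z + 2*x*z + x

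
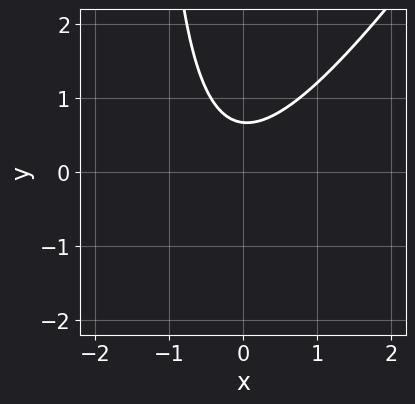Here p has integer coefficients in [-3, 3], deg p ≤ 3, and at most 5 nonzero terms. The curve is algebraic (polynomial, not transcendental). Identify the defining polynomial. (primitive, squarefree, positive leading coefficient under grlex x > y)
3*x^2 - 2*x*y + x - 3*y + 2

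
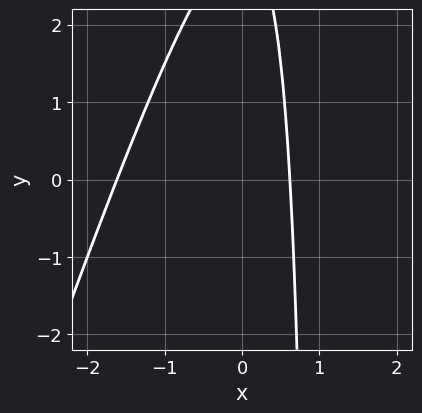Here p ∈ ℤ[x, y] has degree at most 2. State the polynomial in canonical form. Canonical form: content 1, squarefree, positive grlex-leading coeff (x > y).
3*x^2 - x*y + 3*x + y - 3

1. deg p = 2. The shape is more complex than any degree-1 curve.
2. From the visible intercepts: no y-intercept at any integer in the box.
3. These observations pin down the coefficients.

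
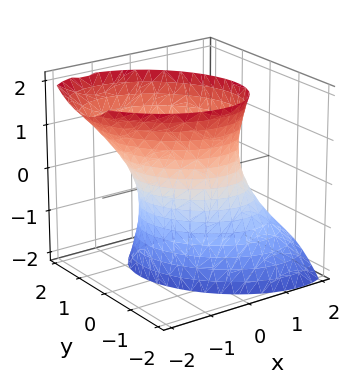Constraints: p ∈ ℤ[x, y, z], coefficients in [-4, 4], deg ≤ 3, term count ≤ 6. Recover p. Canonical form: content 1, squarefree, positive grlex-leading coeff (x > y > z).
3*x^2 + 2*x*y + 2*x*z + 3*y^2 - z^2 - 3

(a) The degree is 2 — no degree-1 surface has this shape.
(b) Reading off the gridlines: the surface avoids every integer z-axis point in the box; among the integer gridlines, it crosses the x-axis at x ∈ {-1, 1}; the y-axis gridline crossings are at y ∈ {-1, 1}.
(c) Fitting integer coefficients to these (and the overall shape) gives p.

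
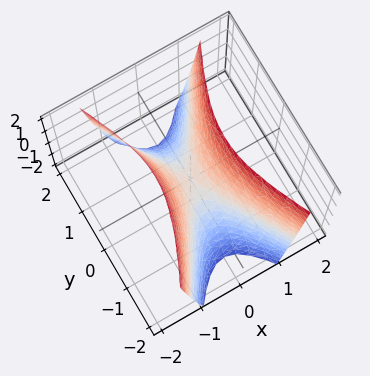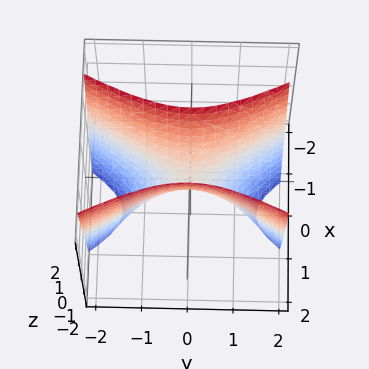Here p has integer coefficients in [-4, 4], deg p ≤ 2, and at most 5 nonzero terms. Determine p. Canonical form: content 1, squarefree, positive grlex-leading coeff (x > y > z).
3*x^2 - y^2 - z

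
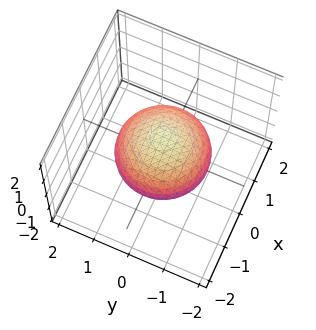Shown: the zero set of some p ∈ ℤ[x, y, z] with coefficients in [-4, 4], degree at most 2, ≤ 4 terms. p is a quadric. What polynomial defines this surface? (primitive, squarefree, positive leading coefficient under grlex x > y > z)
2*x^2 + 2*y^2 + 3*z^2 - 3

The degree is 2 — bounded and convex; a quadric.
Symmetries: it's symmetric under z → −z, forcing even powers of z; rotational symmetry about the z-axis ⇒ p depends on x, y only through x² + y².
From the axis intercepts and sections: among the integer gridlines, it crosses the z-axis at z ∈ {-1, 1}; a circular section at z = 0 has radius between 1 and 2.
Fitting integer coefficients to these (and the overall shape) gives p.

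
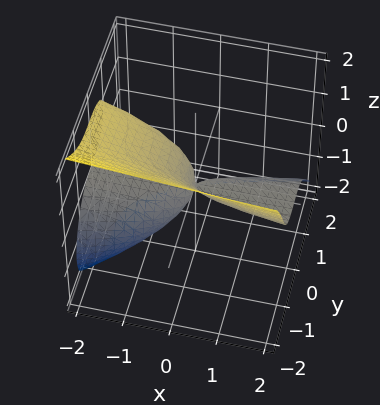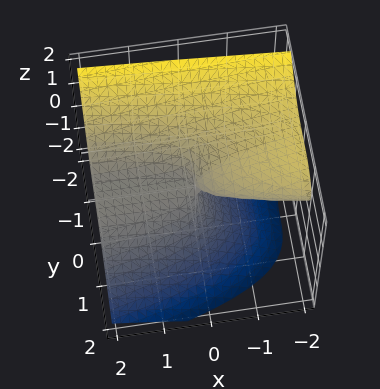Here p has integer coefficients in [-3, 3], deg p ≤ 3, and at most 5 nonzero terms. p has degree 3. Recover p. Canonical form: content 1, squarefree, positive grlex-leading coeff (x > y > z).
x*z^2 - 3*y^3 - 2*z^3 - 3*x*z

(a) Degree: a generic line meets the surface in up to 3 points, so deg p = 3.
(b) Reading off the gridlines: one z-axis crossing is at z = 0; it meets the y-axis at y = 0 (among the integer gridlines); every point of the x-axis in the box is on the surface.
(c) Matching integer coefficients to the picture gives p.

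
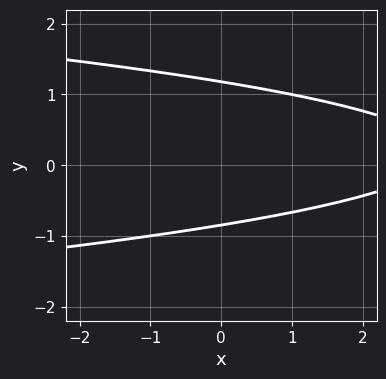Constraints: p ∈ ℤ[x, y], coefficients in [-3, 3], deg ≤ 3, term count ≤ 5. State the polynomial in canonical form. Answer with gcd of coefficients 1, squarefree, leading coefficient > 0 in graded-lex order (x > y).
(a) The degree is 2 — the shape is more complex than any degree-1 curve.
(b) From the axis intercepts and sections: no x-intercept at any integer in the box.
(c) Matching integer coefficients to the picture gives p.

3*y^2 + x - y - 3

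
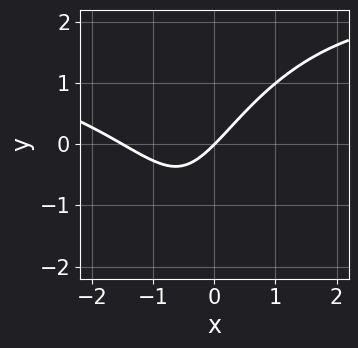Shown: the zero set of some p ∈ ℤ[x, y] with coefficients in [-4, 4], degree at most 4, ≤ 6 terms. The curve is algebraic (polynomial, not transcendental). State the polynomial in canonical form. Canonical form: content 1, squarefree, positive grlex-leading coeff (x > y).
x^2*y - 2*x^2 + y^2 - 3*x + 3*y

First, the degree is 3 — a generic line meets the curve in up to 3 points.
Then, from the axis intercepts and sections: it crosses the x-axis at the gridline x = 0; one y-axis crossing is at y = 0.
Finally, fitting integer coefficients to these (and the overall shape) gives p.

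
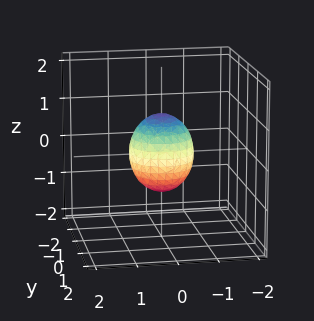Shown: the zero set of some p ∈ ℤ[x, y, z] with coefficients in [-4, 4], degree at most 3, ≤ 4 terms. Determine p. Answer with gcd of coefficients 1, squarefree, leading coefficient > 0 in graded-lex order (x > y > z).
1. deg p = 2. A closed, bounded, convex surface; a quadric.
2. Symmetry: the z-axis is an axis of rotation, so x and y enter only as x² + y²; mirror symmetry z ↦ −z ⇒ only even powers of z.
3. From the visible intercepts: a circular section at z = 0 has radius between 0 and 1; among the integer gridlines, it crosses the z-axis at z ∈ {-1, 1}.
4. Putting this together gives p.

3*x^2 + 3*y^2 + 2*z^2 - 2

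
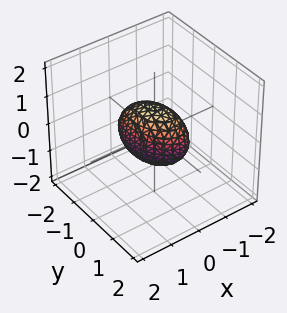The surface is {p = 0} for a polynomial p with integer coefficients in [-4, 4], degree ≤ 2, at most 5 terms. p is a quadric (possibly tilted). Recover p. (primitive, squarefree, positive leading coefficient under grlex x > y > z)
First, deg p = 2. The shape is more complex than any degree-1 surface.
Then, from the axis intercepts and sections: among the integer gridlines, it crosses the z-axis at z ∈ {-1, 1}; the y-axis gridline crossings are at y ∈ {-1, 1}.
Finally, assembling these constraints gives the stated polynomial.

2*x^2 + x*y + y^2 + z^2 - 1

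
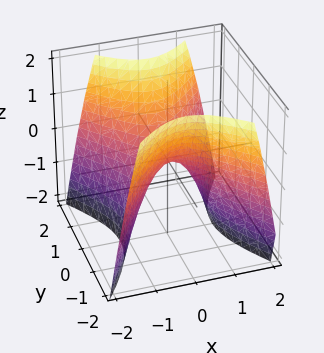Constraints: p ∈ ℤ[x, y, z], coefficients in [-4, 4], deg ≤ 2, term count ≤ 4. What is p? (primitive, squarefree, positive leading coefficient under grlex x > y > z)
1. Degree: a hyperbolic paraboloid; a quadric, so deg p = 2.
2. Symmetries: the x ↦ −x reflection is a symmetry, so x appears only in even powers; it's symmetric under y → −y, forcing even powers of y.
3. Observable constraints: it crosses the x-axis at the gridline x = 0; it meets the y-axis at y = 0 (among the integer gridlines); it meets the z-axis at z = 0 (among the integer gridlines).
4. Putting this together gives p.

3*x^2 - 2*y^2 + 2*z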